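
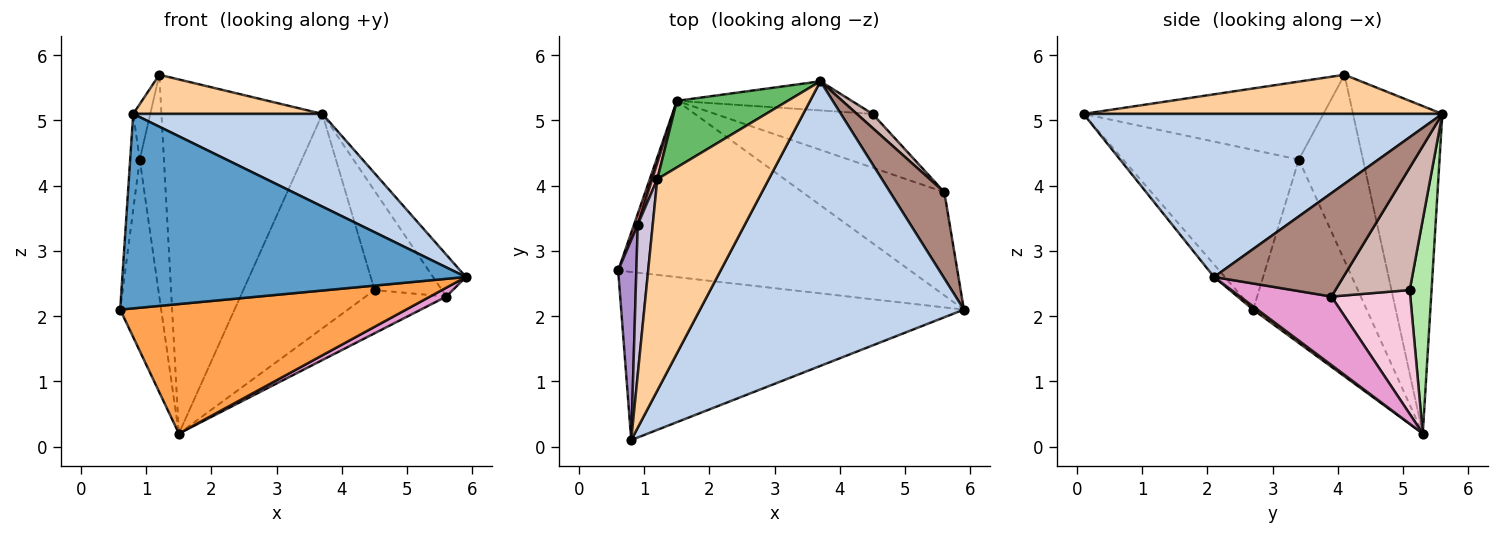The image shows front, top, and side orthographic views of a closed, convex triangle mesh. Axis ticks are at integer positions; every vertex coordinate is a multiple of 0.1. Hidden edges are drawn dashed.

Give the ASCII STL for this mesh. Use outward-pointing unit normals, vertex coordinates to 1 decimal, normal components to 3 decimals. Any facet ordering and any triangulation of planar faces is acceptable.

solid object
 facet normal -0.024 -0.756 -0.654
  outer loop
   vertex 0.8 0.1 5.1
   vertex 0.6 2.7 2.1
   vertex 5.9 2.1 2.6
  endloop
 endfacet
 facet normal 0.507 -0.267 0.820
  outer loop
   vertex 0.8 0.1 5.1
   vertex 5.9 2.1 2.6
   vertex 3.7 5.6 5.1
  endloop
 endfacet
 facet normal 0.009 -0.592 -0.806
  outer loop
   vertex 1.5 5.3 0.2
   vertex 5.9 2.1 2.6
   vertex 0.6 2.7 2.1
  endloop
 endfacet
 facet normal 0.326 -0.172 0.929
  outer loop
   vertex 1.2 4.1 5.7
   vertex 0.8 0.1 5.1
   vertex 3.7 5.6 5.1
  endloop
 endfacet
 facet normal -0.479 0.863 0.162
  outer loop
   vertex 1.2 4.1 5.7
   vertex 3.7 5.6 5.1
   vertex 1.5 5.3 0.2
  endloop
 endfacet
 facet normal 0.163 0.978 -0.133
  outer loop
   vertex 4.5 5.1 2.4
   vertex 1.5 5.3 0.2
   vertex 3.7 5.6 5.1
  endloop
 endfacet
 facet normal -0.940 0.340 0.019
  outer loop
   vertex 0.9 3.4 4.4
   vertex 1.5 5.3 0.2
   vertex 0.6 2.7 2.1
  endloop
 endfacet
 facet normal -0.935 0.353 0.026
  outer loop
   vertex 0.9 3.4 4.4
   vertex 1.2 4.1 5.7
   vertex 1.5 5.3 0.2
  endloop
 endfacet
 facet normal -0.992 0.054 0.113
  outer loop
   vertex 0.9 3.4 4.4
   vertex 0.6 2.7 2.1
   vertex 0.8 0.1 5.1
  endloop
 endfacet
 facet normal -0.980 0.070 0.189
  outer loop
   vertex 0.9 3.4 4.4
   vertex 0.8 0.1 5.1
   vertex 1.2 4.1 5.7
  endloop
 endfacet
 facet normal 0.864 0.220 0.453
  outer loop
   vertex 5.6 3.9 2.3
   vertex 3.7 5.6 5.1
   vertex 5.9 2.1 2.6
  endloop
 endfacet
 facet normal 0.738 0.668 0.095
  outer loop
   vertex 5.6 3.9 2.3
   vertex 4.5 5.1 2.4
   vertex 3.7 5.6 5.1
  endloop
 endfacet
 facet normal 0.433 -0.077 -0.898
  outer loop
   vertex 5.6 3.9 2.3
   vertex 5.9 2.1 2.6
   vertex 1.5 5.3 0.2
  endloop
 endfacet
 facet normal 0.523 0.534 -0.664
  outer loop
   vertex 5.6 3.9 2.3
   vertex 1.5 5.3 0.2
   vertex 4.5 5.1 2.4
  endloop
 endfacet
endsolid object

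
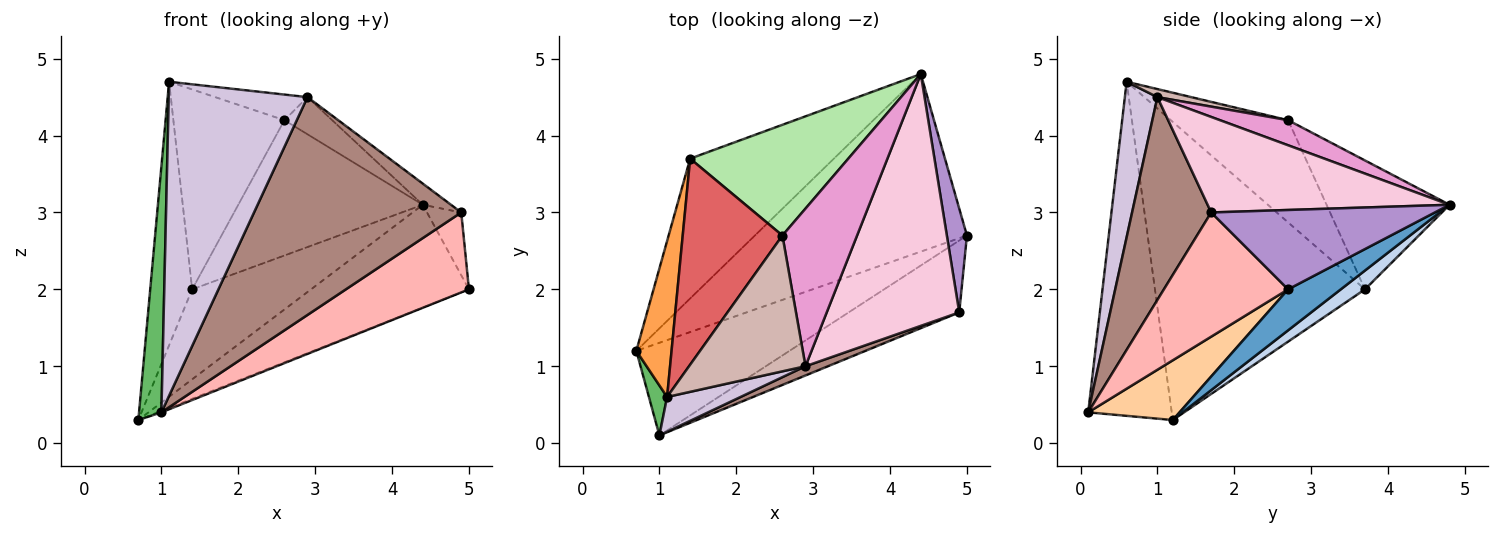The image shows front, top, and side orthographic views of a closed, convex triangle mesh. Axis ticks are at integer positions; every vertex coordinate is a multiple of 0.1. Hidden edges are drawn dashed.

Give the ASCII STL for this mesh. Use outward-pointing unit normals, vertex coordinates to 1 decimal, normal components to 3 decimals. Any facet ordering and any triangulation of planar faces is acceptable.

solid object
 facet normal 0.165 0.494 -0.854
  outer loop
   vertex 4.4 4.8 3.1
   vertex 5.0 2.7 2.0
   vertex 0.7 1.2 0.3
  endloop
 endfacet
 facet normal 0.109 0.538 -0.836
  outer loop
   vertex 1.4 3.7 2.0
   vertex 4.4 4.8 3.1
   vertex 0.7 1.2 0.3
  endloop
 endfacet
 facet normal -0.974 0.195 0.115
  outer loop
   vertex 1.4 3.7 2.0
   vertex 0.7 1.2 0.3
   vertex 1.1 0.6 4.7
  endloop
 endfacet
 facet normal 0.363 0.014 -0.932
  outer loop
   vertex 1.0 0.1 0.4
   vertex 0.7 1.2 0.3
   vertex 5.0 2.7 2.0
  endloop
 endfacet
 facet normal -0.965 -0.258 0.052
  outer loop
   vertex 1.0 0.1 0.4
   vertex 1.1 0.6 4.7
   vertex 0.7 1.2 0.3
  endloop
 endfacet
 facet normal -0.459 0.688 0.563
  outer loop
   vertex 2.6 2.7 4.2
   vertex 4.4 4.8 3.1
   vertex 1.4 3.7 2.0
  endloop
 endfacet
 facet normal -0.593 0.561 0.578
  outer loop
   vertex 2.6 2.7 4.2
   vertex 1.4 3.7 2.0
   vertex 1.1 0.6 4.7
  endloop
 endfacet
 facet normal 0.600 -0.595 -0.535
  outer loop
   vertex 4.9 1.7 3.0
   vertex 1.0 0.1 0.4
   vertex 5.0 2.7 2.0
  endloop
 endfacet
 facet normal 0.959 0.147 0.243
  outer loop
   vertex 4.9 1.7 3.0
   vertex 5.0 2.7 2.0
   vertex 4.4 4.8 3.1
  endloop
 endfacet
 facet normal 0.227 -0.968 0.107
  outer loop
   vertex 2.9 1.0 4.5
   vertex 1.1 0.6 4.7
   vertex 1.0 0.1 0.4
  endloop
 endfacet
 facet normal 0.356 -0.933 0.040
  outer loop
   vertex 2.9 1.0 4.5
   vertex 1.0 0.1 0.4
   vertex 4.9 1.7 3.0
  endloop
 endfacet
 facet normal 0.068 0.185 0.980
  outer loop
   vertex 2.9 1.0 4.5
   vertex 2.6 2.7 4.2
   vertex 1.1 0.6 4.7
  endloop
 endfacet
 facet normal 0.311 0.218 0.925
  outer loop
   vertex 2.9 1.0 4.5
   vertex 4.4 4.8 3.1
   vertex 2.6 2.7 4.2
  endloop
 endfacet
 facet normal 0.583 0.068 0.809
  outer loop
   vertex 2.9 1.0 4.5
   vertex 4.9 1.7 3.0
   vertex 4.4 4.8 3.1
  endloop
 endfacet
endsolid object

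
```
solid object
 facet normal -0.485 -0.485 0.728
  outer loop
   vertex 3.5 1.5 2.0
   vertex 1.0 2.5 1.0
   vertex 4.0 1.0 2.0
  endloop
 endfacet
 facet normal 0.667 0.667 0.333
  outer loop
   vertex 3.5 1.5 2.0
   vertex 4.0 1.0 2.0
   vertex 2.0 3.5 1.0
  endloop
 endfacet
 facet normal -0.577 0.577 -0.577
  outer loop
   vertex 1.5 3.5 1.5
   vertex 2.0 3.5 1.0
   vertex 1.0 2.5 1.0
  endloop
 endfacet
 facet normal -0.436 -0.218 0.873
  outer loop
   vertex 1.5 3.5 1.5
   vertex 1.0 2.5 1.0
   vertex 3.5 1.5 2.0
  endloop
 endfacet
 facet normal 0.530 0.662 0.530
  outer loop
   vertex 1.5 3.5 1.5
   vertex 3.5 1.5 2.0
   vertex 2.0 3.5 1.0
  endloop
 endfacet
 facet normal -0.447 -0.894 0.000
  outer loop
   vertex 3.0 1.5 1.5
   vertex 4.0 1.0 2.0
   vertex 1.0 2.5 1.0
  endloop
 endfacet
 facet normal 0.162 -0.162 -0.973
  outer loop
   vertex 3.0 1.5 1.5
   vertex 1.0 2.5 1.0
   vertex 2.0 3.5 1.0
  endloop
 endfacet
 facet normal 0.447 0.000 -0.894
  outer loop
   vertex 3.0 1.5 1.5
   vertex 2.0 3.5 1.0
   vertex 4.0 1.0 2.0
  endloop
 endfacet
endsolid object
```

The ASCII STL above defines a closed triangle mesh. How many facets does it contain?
8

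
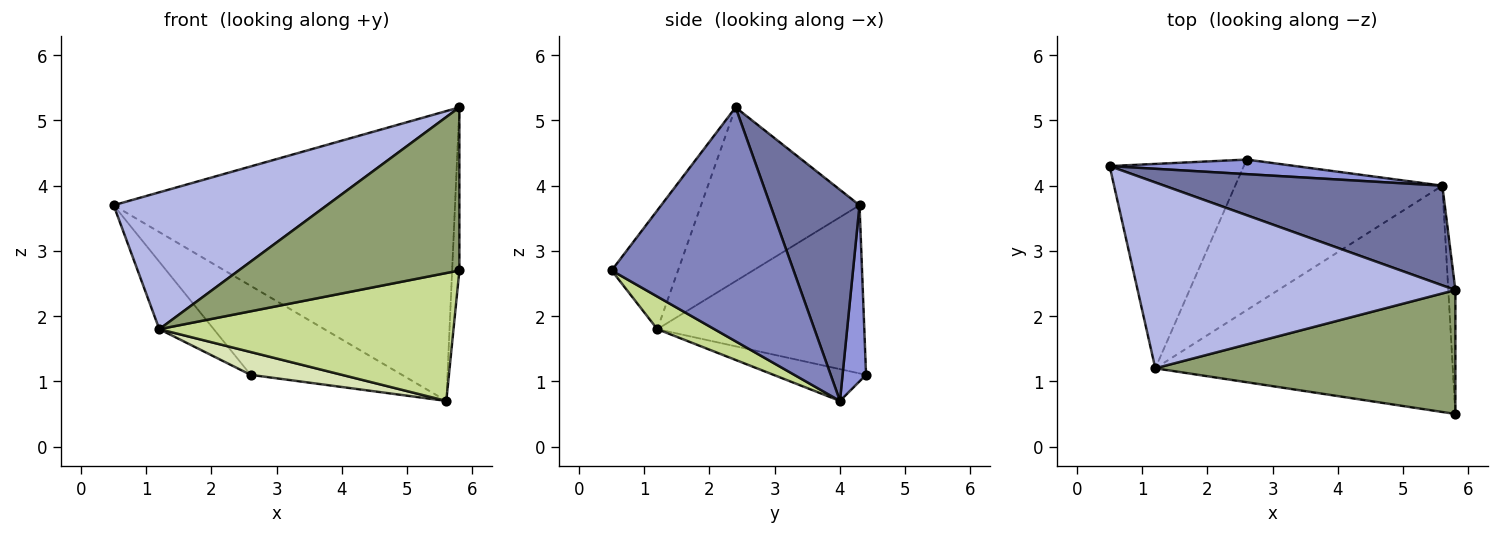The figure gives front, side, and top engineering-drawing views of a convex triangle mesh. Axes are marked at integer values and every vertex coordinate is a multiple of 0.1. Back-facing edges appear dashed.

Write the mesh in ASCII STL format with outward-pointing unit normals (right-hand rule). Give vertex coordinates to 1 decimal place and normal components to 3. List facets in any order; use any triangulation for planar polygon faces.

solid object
 facet normal 0.240 0.918 0.316
  outer loop
   vertex 5.6 4.0 0.7
   vertex 0.5 4.3 3.7
   vertex 5.8 2.4 5.2
  endloop
 endfacet
 facet normal 0.999 0.040 -0.030
  outer loop
   vertex 5.6 4.0 0.7
   vertex 5.8 2.4 5.2
   vertex 5.8 0.5 2.7
  endloop
 endfacet
 facet normal 0.151 0.975 0.160
  outer loop
   vertex 2.6 4.4 1.1
   vertex 0.5 4.3 3.7
   vertex 5.6 4.0 0.7
  endloop
 endfacet
 facet normal -0.403 -0.543 0.737
  outer loop
   vertex 1.2 1.2 1.8
   vertex 5.8 2.4 5.2
   vertex 0.5 4.3 3.7
  endloop
 endfacet
 facet normal -0.233 -0.774 0.588
  outer loop
   vertex 1.2 1.2 1.8
   vertex 5.8 0.5 2.7
   vertex 5.8 2.4 5.2
  endloop
 endfacet
 facet normal -0.766 0.201 -0.611
  outer loop
   vertex 1.2 1.2 1.8
   vertex 0.5 4.3 3.7
   vertex 2.6 4.4 1.1
  endloop
 endfacet
 facet normal 0.095 -0.490 -0.867
  outer loop
   vertex 1.2 1.2 1.8
   vertex 5.6 4.0 0.7
   vertex 5.8 0.5 2.7
  endloop
 endfacet
 facet normal -0.150 -0.148 -0.978
  outer loop
   vertex 1.2 1.2 1.8
   vertex 2.6 4.4 1.1
   vertex 5.6 4.0 0.7
  endloop
 endfacet
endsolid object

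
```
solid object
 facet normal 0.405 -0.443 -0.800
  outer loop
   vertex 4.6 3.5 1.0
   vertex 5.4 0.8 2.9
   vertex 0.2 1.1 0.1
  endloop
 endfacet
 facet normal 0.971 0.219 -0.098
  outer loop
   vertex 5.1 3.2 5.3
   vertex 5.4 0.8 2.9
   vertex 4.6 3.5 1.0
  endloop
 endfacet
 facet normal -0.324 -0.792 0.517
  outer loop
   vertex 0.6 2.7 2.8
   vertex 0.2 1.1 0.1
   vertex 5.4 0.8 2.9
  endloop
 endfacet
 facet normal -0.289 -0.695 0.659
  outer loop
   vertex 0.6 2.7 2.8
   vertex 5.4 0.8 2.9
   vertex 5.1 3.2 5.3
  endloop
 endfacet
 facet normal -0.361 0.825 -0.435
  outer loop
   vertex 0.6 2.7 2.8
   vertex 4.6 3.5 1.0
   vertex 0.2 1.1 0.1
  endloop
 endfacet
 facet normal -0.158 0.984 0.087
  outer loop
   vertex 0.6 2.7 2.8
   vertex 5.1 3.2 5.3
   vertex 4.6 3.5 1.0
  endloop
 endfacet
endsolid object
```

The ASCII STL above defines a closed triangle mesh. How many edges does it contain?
9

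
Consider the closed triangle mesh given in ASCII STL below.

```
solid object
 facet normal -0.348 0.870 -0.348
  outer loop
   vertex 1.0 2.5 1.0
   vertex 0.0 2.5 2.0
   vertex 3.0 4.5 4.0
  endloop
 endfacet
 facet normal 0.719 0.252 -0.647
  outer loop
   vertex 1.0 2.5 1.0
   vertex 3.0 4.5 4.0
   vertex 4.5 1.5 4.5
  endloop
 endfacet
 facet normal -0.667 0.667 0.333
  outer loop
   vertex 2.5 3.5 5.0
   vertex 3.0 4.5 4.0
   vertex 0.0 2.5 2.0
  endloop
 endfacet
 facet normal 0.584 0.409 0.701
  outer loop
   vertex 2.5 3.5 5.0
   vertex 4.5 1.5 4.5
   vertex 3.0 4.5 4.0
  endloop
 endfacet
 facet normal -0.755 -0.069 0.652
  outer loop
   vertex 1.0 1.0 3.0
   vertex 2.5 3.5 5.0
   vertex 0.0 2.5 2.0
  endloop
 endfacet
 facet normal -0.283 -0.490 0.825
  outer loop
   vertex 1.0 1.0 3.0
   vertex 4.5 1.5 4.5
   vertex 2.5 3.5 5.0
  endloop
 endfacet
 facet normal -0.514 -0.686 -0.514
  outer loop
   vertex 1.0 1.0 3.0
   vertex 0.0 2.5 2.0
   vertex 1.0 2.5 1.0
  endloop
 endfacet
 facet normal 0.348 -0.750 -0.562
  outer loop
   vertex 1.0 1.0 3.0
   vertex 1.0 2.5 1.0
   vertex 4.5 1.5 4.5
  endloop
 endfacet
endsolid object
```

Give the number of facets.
8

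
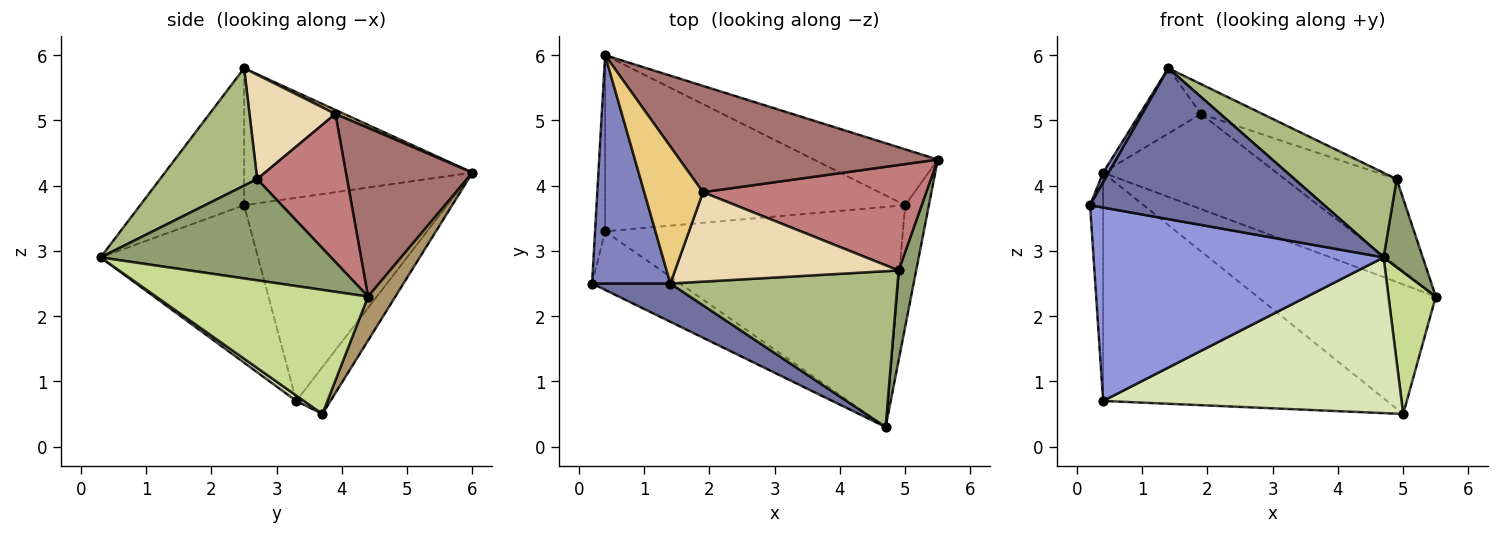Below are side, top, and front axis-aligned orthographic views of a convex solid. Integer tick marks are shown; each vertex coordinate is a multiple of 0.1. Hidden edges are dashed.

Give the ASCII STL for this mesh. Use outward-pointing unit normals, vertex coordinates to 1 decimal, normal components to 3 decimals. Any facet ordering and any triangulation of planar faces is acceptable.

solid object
 facet normal -0.395 -0.890 0.226
  outer loop
   vertex 1.4 2.5 5.8
   vertex 0.2 2.5 3.7
   vertex 4.7 0.3 2.9
  endloop
 endfacet
 facet normal -0.868 -0.021 0.496
  outer loop
   vertex 0.4 6.0 4.2
   vertex 0.2 2.5 3.7
   vertex 1.4 2.5 5.8
  endloop
 endfacet
 facet normal -0.461 -0.849 -0.257
  outer loop
   vertex 0.4 3.3 0.7
   vertex 4.7 0.3 2.9
   vertex 0.2 2.5 3.7
  endloop
 endfacet
 facet normal -0.997 0.064 -0.049
  outer loop
   vertex 0.4 3.3 0.7
   vertex 0.2 2.5 3.7
   vertex 0.4 6.0 4.2
  endloop
 endfacet
 facet normal 0.972 -0.165 0.168
  outer loop
   vertex 4.9 2.7 4.1
   vertex 4.7 0.3 2.9
   vertex 5.5 4.4 2.3
  endloop
 endfacet
 facet normal 0.413 -0.435 0.800
  outer loop
   vertex 4.9 2.7 4.1
   vertex 1.4 2.5 5.8
   vertex 4.7 0.3 2.9
  endloop
 endfacet
 facet normal 0.959 -0.214 -0.183
  outer loop
   vertex 5.0 3.7 0.5
   vertex 5.5 4.4 2.3
   vertex 4.7 0.3 2.9
  endloop
 endfacet
 facet normal 0.015 -0.577 -0.816
  outer loop
   vertex 5.0 3.7 0.5
   vertex 4.7 0.3 2.9
   vertex 0.4 3.3 0.7
  endloop
 endfacet
 facet normal 0.139 0.909 -0.392
  outer loop
   vertex 5.0 3.7 0.5
   vertex 0.4 6.0 4.2
   vertex 5.5 4.4 2.3
  endloop
 endfacet
 facet normal -0.095 0.788 -0.608
  outer loop
   vertex 5.0 3.7 0.5
   vertex 0.4 3.3 0.7
   vertex 0.4 6.0 4.2
  endloop
 endfacet
 facet normal 0.060 0.429 0.901
  outer loop
   vertex 1.9 3.9 5.1
   vertex 0.4 6.0 4.2
   vertex 1.4 2.5 5.8
  endloop
 endfacet
 facet normal 0.405 0.289 0.867
  outer loop
   vertex 1.9 3.9 5.1
   vertex 1.4 2.5 5.8
   vertex 4.9 2.7 4.1
  endloop
 endfacet
 facet normal 0.438 0.600 0.670
  outer loop
   vertex 1.9 3.9 5.1
   vertex 5.5 4.4 2.3
   vertex 0.4 6.0 4.2
  endloop
 endfacet
 facet normal 0.456 0.566 0.687
  outer loop
   vertex 1.9 3.9 5.1
   vertex 4.9 2.7 4.1
   vertex 5.5 4.4 2.3
  endloop
 endfacet
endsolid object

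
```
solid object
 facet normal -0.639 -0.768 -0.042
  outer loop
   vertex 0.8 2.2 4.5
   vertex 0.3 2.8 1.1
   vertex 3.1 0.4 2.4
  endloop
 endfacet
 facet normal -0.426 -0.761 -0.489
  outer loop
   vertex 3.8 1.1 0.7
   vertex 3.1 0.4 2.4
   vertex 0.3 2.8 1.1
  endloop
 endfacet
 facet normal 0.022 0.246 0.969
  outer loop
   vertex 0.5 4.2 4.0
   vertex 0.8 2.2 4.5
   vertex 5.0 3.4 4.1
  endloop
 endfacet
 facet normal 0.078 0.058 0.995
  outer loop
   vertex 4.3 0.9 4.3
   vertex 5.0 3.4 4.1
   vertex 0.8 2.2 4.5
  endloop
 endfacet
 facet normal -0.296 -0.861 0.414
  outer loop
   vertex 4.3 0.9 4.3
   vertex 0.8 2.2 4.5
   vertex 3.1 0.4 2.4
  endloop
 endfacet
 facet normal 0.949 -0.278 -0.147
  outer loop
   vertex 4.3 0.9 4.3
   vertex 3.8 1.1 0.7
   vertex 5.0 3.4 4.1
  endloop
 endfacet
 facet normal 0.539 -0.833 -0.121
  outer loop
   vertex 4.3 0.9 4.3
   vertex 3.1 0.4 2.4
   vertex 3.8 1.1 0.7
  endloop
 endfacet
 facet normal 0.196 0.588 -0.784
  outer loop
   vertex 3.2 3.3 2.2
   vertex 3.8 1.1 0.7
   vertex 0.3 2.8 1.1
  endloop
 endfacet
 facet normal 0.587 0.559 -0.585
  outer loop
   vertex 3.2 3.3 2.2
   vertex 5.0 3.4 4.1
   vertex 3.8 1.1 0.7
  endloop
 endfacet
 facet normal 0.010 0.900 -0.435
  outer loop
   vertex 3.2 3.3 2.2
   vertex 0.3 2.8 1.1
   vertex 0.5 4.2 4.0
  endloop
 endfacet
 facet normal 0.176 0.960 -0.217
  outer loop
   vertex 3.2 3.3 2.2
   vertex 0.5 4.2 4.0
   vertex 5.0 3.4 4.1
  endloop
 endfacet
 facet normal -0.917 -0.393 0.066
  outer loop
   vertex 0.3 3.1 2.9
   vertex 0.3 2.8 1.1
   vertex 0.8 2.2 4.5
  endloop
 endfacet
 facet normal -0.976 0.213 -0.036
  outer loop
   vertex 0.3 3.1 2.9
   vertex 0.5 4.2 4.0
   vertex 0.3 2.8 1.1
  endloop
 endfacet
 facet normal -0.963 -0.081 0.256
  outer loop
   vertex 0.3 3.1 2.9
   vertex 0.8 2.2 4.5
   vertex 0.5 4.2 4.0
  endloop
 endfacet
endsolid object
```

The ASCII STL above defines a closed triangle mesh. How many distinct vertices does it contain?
9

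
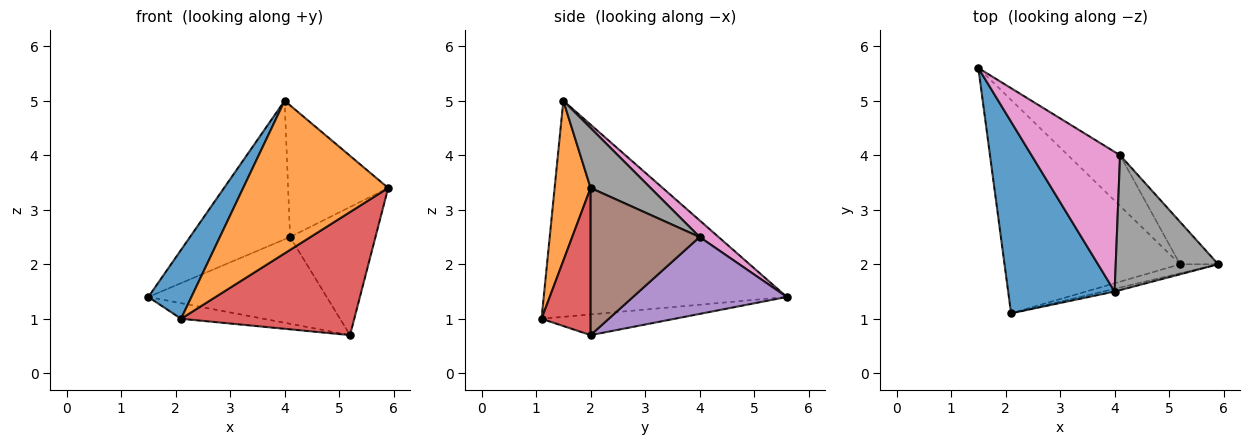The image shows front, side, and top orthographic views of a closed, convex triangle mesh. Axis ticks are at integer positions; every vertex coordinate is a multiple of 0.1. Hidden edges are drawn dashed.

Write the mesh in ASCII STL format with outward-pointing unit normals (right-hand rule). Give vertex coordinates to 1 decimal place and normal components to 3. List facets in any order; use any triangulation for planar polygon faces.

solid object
 facet normal -0.886 -0.157 0.437
  outer loop
   vertex 4.0 1.5 5.0
   vertex 1.5 5.6 1.4
   vertex 2.1 1.1 1.0
  endloop
 endfacet
 facet normal 0.241 -0.970 -0.017
  outer loop
   vertex 4.0 1.5 5.0
   vertex 2.1 1.1 1.0
   vertex 5.9 2.0 3.4
  endloop
 endfacet
 facet normal -0.117 0.072 -0.990
  outer loop
   vertex 5.2 2.0 0.7
   vertex 2.1 1.1 1.0
   vertex 1.5 5.6 1.4
  endloop
 endfacet
 facet normal 0.272 -0.960 -0.070
  outer loop
   vertex 5.2 2.0 0.7
   vertex 5.9 2.0 3.4
   vertex 2.1 1.1 1.0
  endloop
 endfacet
 facet normal 0.597 0.693 -0.404
  outer loop
   vertex 4.1 4.0 2.5
   vertex 5.2 2.0 0.7
   vertex 1.5 5.6 1.4
  endloop
 endfacet
 facet normal 0.771 0.604 -0.200
  outer loop
   vertex 4.1 4.0 2.5
   vertex 5.9 2.0 3.4
   vertex 5.2 2.0 0.7
  endloop
 endfacet
 facet normal 0.132 0.698 0.704
  outer loop
   vertex 4.1 4.0 2.5
   vertex 1.5 5.6 1.4
   vertex 4.0 1.5 5.0
  endloop
 endfacet
 facet normal 0.386 0.644 0.660
  outer loop
   vertex 4.1 4.0 2.5
   vertex 4.0 1.5 5.0
   vertex 5.9 2.0 3.4
  endloop
 endfacet
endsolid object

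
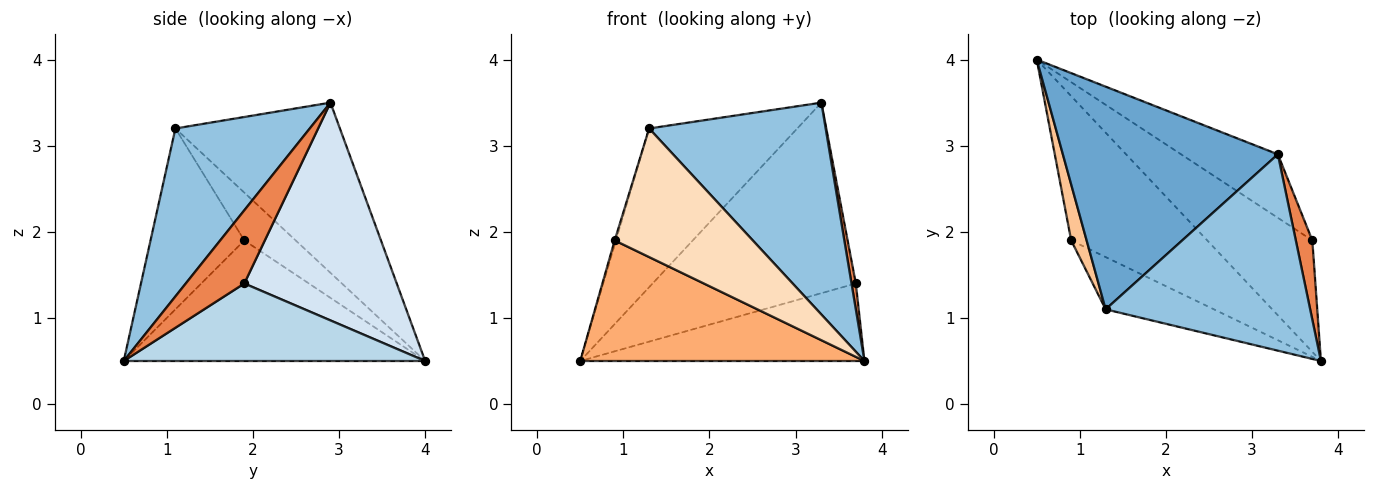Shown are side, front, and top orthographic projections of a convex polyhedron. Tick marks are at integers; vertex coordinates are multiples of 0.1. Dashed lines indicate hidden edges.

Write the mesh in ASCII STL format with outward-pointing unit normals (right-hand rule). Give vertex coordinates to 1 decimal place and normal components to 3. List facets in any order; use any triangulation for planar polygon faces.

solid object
 facet normal -0.542 0.488 0.684
  outer loop
   vertex 1.3 1.1 3.2
   vertex 3.3 2.9 3.5
   vertex 0.5 4.0 0.5
  endloop
 endfacet
 facet normal 0.487 -0.640 0.594
  outer loop
   vertex 1.3 1.1 3.2
   vertex 3.8 0.5 0.5
   vertex 3.3 2.9 3.5
  endloop
 endfacet
 facet normal 0.518 0.488 -0.702
  outer loop
   vertex 3.7 1.9 1.4
   vertex 3.8 0.5 0.5
   vertex 0.5 4.0 0.5
  endloop
 endfacet
 facet normal 0.580 0.773 -0.258
  outer loop
   vertex 3.7 1.9 1.4
   vertex 0.5 4.0 0.5
   vertex 3.3 2.9 3.5
  endloop
 endfacet
 facet normal 0.973 -0.072 0.219
  outer loop
   vertex 3.7 1.9 1.4
   vertex 3.3 2.9 3.5
   vertex 3.8 0.5 0.5
  endloop
 endfacet
 facet normal -0.562 -0.530 -0.635
  outer loop
   vertex 0.9 1.9 1.9
   vertex 0.5 4.0 0.5
   vertex 3.8 0.5 0.5
  endloop
 endfacet
 facet normal -0.951 0.024 0.307
  outer loop
   vertex 0.9 1.9 1.9
   vertex 1.3 1.1 3.2
   vertex 0.5 4.0 0.5
  endloop
 endfacet
 facet normal -0.532 -0.784 -0.319
  outer loop
   vertex 0.9 1.9 1.9
   vertex 3.8 0.5 0.5
   vertex 1.3 1.1 3.2
  endloop
 endfacet
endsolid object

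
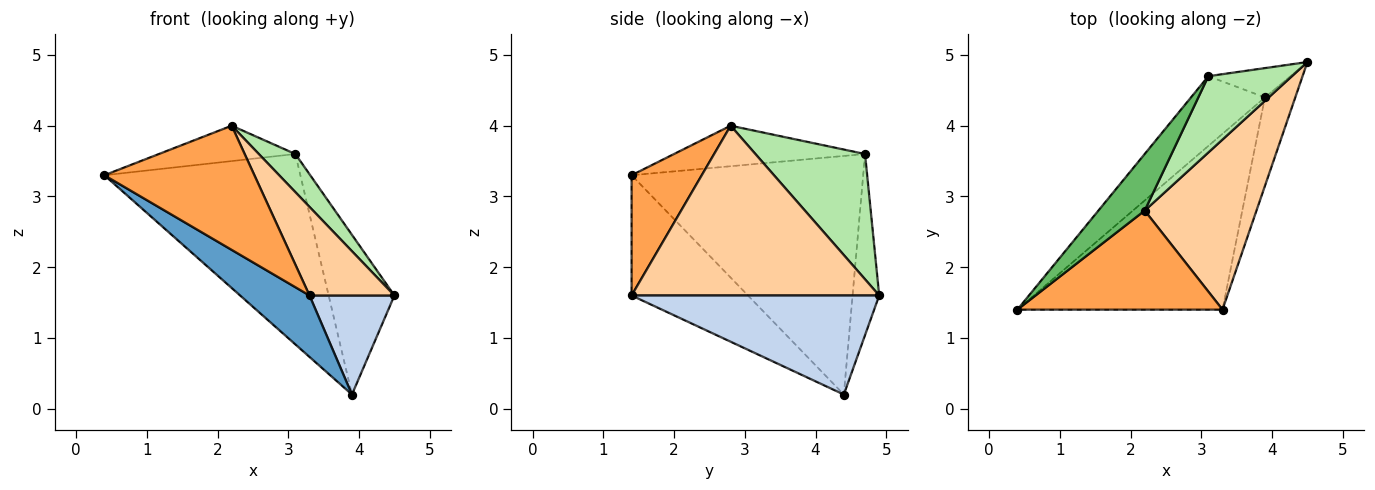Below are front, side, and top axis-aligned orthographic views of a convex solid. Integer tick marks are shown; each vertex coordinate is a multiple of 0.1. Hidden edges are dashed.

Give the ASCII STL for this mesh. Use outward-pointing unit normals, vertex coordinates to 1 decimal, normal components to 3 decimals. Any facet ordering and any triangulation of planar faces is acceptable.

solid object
 facet normal -0.484 -0.289 -0.826
  outer loop
   vertex 3.9 4.4 0.2
   vertex 3.3 1.4 1.6
   vertex 0.4 1.4 3.3
  endloop
 endfacet
 facet normal 0.909 -0.312 -0.278
  outer loop
   vertex 3.9 4.4 0.2
   vertex 4.5 4.9 1.6
   vertex 3.3 1.4 1.6
  endloop
 endfacet
 facet normal 0.343 -0.734 0.586
  outer loop
   vertex 2.2 2.8 4.0
   vertex 0.4 1.4 3.3
   vertex 3.3 1.4 1.6
  endloop
 endfacet
 facet normal 0.803 -0.275 0.529
  outer loop
   vertex 2.2 2.8 4.0
   vertex 3.3 1.4 1.6
   vertex 4.5 4.9 1.6
  endloop
 endfacet
 facet normal -0.596 0.426 0.681
  outer loop
   vertex 3.1 4.7 3.6
   vertex 0.4 1.4 3.3
   vertex 2.2 2.8 4.0
  endloop
 endfacet
 facet normal 0.802 -0.267 0.535
  outer loop
   vertex 3.1 4.7 3.6
   vertex 2.2 2.8 4.0
   vertex 4.5 4.9 1.6
  endloop
 endfacet
 facet normal -0.743 0.629 -0.230
  outer loop
   vertex 3.1 4.7 3.6
   vertex 3.9 4.4 0.2
   vertex 0.4 1.4 3.3
  endloop
 endfacet
 facet normal -0.370 0.914 -0.168
  outer loop
   vertex 3.1 4.7 3.6
   vertex 4.5 4.9 1.6
   vertex 3.9 4.4 0.2
  endloop
 endfacet
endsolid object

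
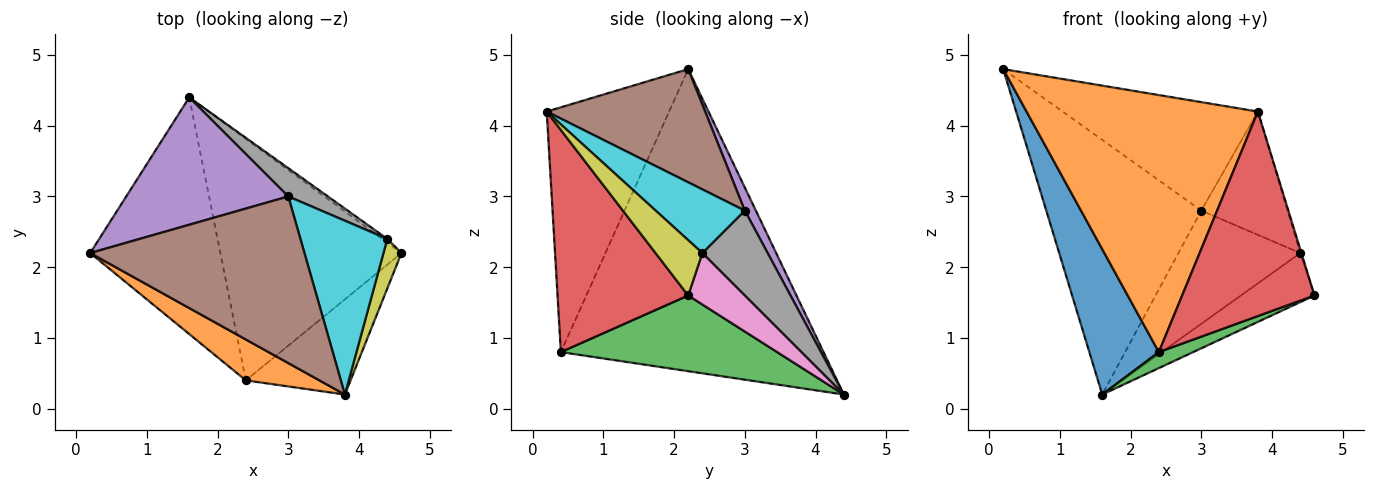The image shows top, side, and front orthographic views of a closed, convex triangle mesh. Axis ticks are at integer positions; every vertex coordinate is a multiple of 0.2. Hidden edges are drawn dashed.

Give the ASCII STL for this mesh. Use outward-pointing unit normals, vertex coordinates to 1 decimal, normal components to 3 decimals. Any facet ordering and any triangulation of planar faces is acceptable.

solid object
 facet normal -0.892 -0.236 -0.385
  outer loop
   vertex 2.4 0.4 0.8
   vertex 0.2 2.2 4.8
   vertex 1.6 4.4 0.2
  endloop
 endfacet
 facet normal -0.463 -0.875 0.139
  outer loop
   vertex 2.4 0.4 0.8
   vertex 3.8 0.2 4.2
   vertex 0.2 2.2 4.8
  endloop
 endfacet
 facet normal 0.385 -0.061 -0.921
  outer loop
   vertex 2.4 0.4 0.8
   vertex 1.6 4.4 0.2
   vertex 4.6 2.2 1.6
  endloop
 endfacet
 facet normal 0.667 -0.675 -0.314
  outer loop
   vertex 2.4 0.4 0.8
   vertex 4.6 2.2 1.6
   vertex 3.8 0.2 4.2
  endloop
 endfacet
 facet normal 0.064 0.893 0.446
  outer loop
   vertex 3.0 3.0 2.8
   vertex 1.6 4.4 0.2
   vertex 0.2 2.2 4.8
  endloop
 endfacet
 facet normal 0.405 0.499 0.766
  outer loop
   vertex 3.0 3.0 2.8
   vertex 0.2 2.2 4.8
   vertex 3.8 0.2 4.2
  endloop
 endfacet
 facet normal 0.609 0.791 -0.061
  outer loop
   vertex 4.4 2.4 2.2
   vertex 4.6 2.2 1.6
   vertex 1.6 4.4 0.2
  endloop
 endfacet
 facet normal 0.461 0.861 0.215
  outer loop
   vertex 4.4 2.4 2.2
   vertex 1.6 4.4 0.2
   vertex 3.0 3.0 2.8
  endloop
 endfacet
 facet normal 0.951 0.022 0.310
  outer loop
   vertex 4.4 2.4 2.2
   vertex 3.8 0.2 4.2
   vertex 4.6 2.2 1.6
  endloop
 endfacet
 facet normal 0.513 0.497 0.700
  outer loop
   vertex 4.4 2.4 2.2
   vertex 3.0 3.0 2.8
   vertex 3.8 0.2 4.2
  endloop
 endfacet
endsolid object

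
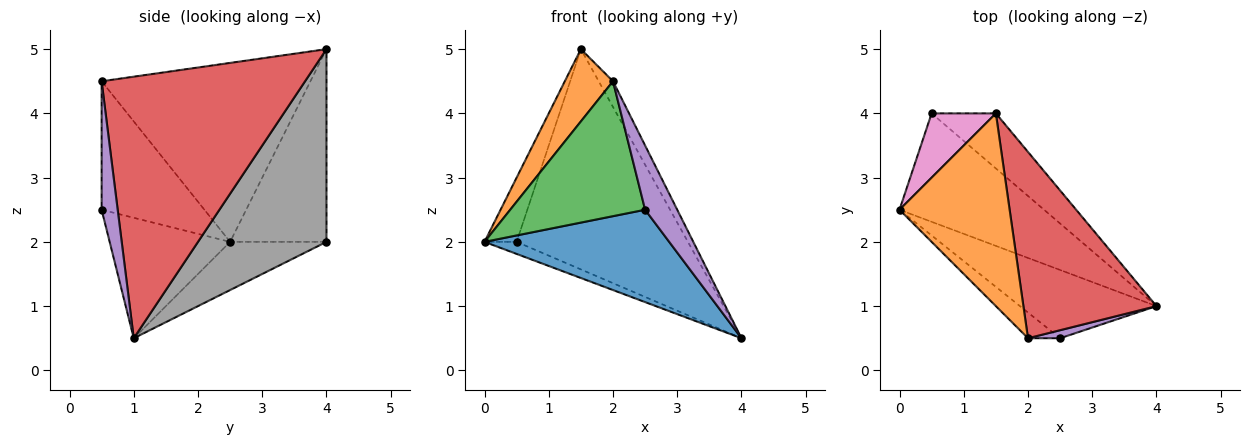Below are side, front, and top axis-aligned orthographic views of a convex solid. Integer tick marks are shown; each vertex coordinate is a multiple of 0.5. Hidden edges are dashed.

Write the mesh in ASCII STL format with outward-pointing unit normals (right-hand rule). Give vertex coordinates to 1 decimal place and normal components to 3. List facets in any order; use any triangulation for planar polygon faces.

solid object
 facet normal -0.464 -0.712 -0.526
  outer loop
   vertex 2.5 0.5 2.5
   vertex 0.0 2.5 2.0
   vertex 4.0 1.0 0.5
  endloop
 endfacet
 facet normal -0.836 -0.193 0.514
  outer loop
   vertex 2.0 0.5 4.5
   vertex 1.5 4.0 5.0
   vertex 0.0 2.5 2.0
  endloop
 endfacet
 facet normal -0.599 -0.786 -0.150
  outer loop
   vertex 2.0 0.5 4.5
   vertex 0.0 2.5 2.0
   vertex 2.5 0.5 2.5
  endloop
 endfacet
 facet normal 0.890 0.062 0.453
  outer loop
   vertex 2.0 0.5 4.5
   vertex 4.0 1.0 0.5
   vertex 1.5 4.0 5.0
  endloop
 endfacet
 facet normal 0.444 -0.889 0.111
  outer loop
   vertex 2.0 0.5 4.5
   vertex 2.5 0.5 2.5
   vertex 4.0 1.0 0.5
  endloop
 endfacet
 facet normal -0.314 0.105 -0.943
  outer loop
   vertex 0.5 4.0 2.0
   vertex 4.0 1.0 0.5
   vertex 0.0 2.5 2.0
  endloop
 endfacet
 facet normal -0.905 0.302 0.302
  outer loop
   vertex 0.5 4.0 2.0
   vertex 0.0 2.5 2.0
   vertex 1.5 4.0 5.0
  endloop
 endfacet
 facet normal 0.588 0.784 -0.196
  outer loop
   vertex 0.5 4.0 2.0
   vertex 1.5 4.0 5.0
   vertex 4.0 1.0 0.5
  endloop
 endfacet
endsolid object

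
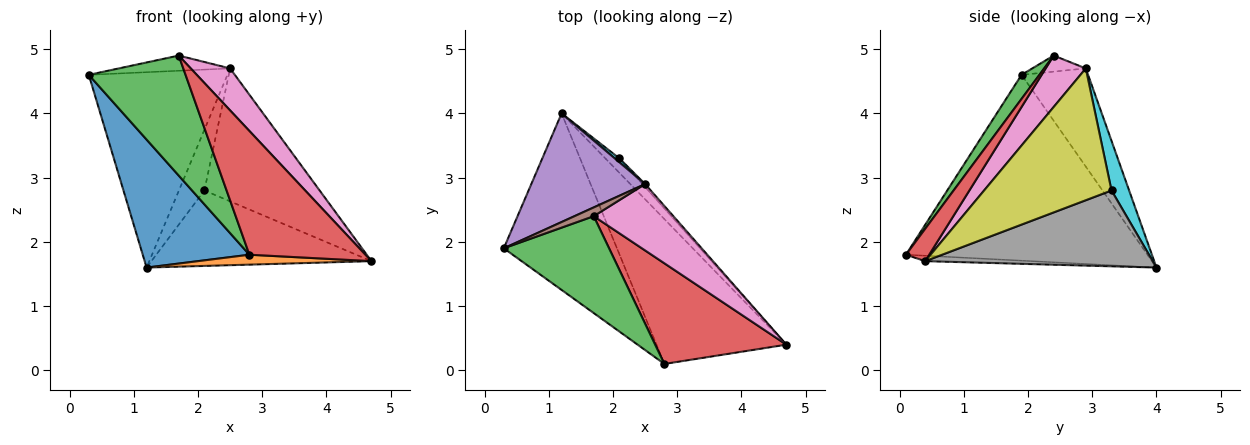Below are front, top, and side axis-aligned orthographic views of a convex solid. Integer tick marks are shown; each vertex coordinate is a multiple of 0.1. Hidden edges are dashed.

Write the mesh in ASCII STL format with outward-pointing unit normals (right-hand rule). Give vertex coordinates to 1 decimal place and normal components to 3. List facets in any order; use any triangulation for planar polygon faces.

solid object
 facet normal -0.799 -0.353 -0.487
  outer loop
   vertex 2.8 0.1 1.8
   vertex 0.3 1.9 4.6
   vertex 1.2 4.0 1.6
  endloop
 endfacet
 facet normal -0.042 -0.068 -0.997
  outer loop
   vertex 2.8 0.1 1.8
   vertex 1.2 4.0 1.6
   vertex 4.7 0.4 1.7
  endloop
 endfacet
 facet normal 0.142 -0.770 0.622
  outer loop
   vertex 2.8 0.1 1.8
   vertex 1.7 2.4 4.9
   vertex 0.3 1.9 4.6
  endloop
 endfacet
 facet normal 0.154 -0.767 0.623
  outer loop
   vertex 2.8 0.1 1.8
   vertex 4.7 0.4 1.7
   vertex 1.7 2.4 4.9
  endloop
 endfacet
 facet normal -0.387 0.806 0.448
  outer loop
   vertex 2.5 2.9 4.7
   vertex 1.2 4.0 1.6
   vertex 0.3 1.9 4.6
  endloop
 endfacet
 facet normal -0.384 0.800 0.461
  outer loop
   vertex 2.5 2.9 4.7
   vertex 0.3 1.9 4.6
   vertex 1.7 2.4 4.9
  endloop
 endfacet
 facet normal 0.479 -0.469 0.742
  outer loop
   vertex 2.5 2.9 4.7
   vertex 1.7 2.4 4.9
   vertex 4.7 0.4 1.7
  endloop
 endfacet
 facet normal 0.713 0.689 -0.132
  outer loop
   vertex 2.1 3.3 2.8
   vertex 4.7 0.4 1.7
   vertex 1.2 4.0 1.6
  endloop
 endfacet
 facet normal 0.742 0.671 -0.015
  outer loop
   vertex 2.1 3.3 2.8
   vertex 2.5 2.9 4.7
   vertex 4.7 0.4 1.7
  endloop
 endfacet
 facet normal 0.568 0.821 0.053
  outer loop
   vertex 2.1 3.3 2.8
   vertex 1.2 4.0 1.6
   vertex 2.5 2.9 4.7
  endloop
 endfacet
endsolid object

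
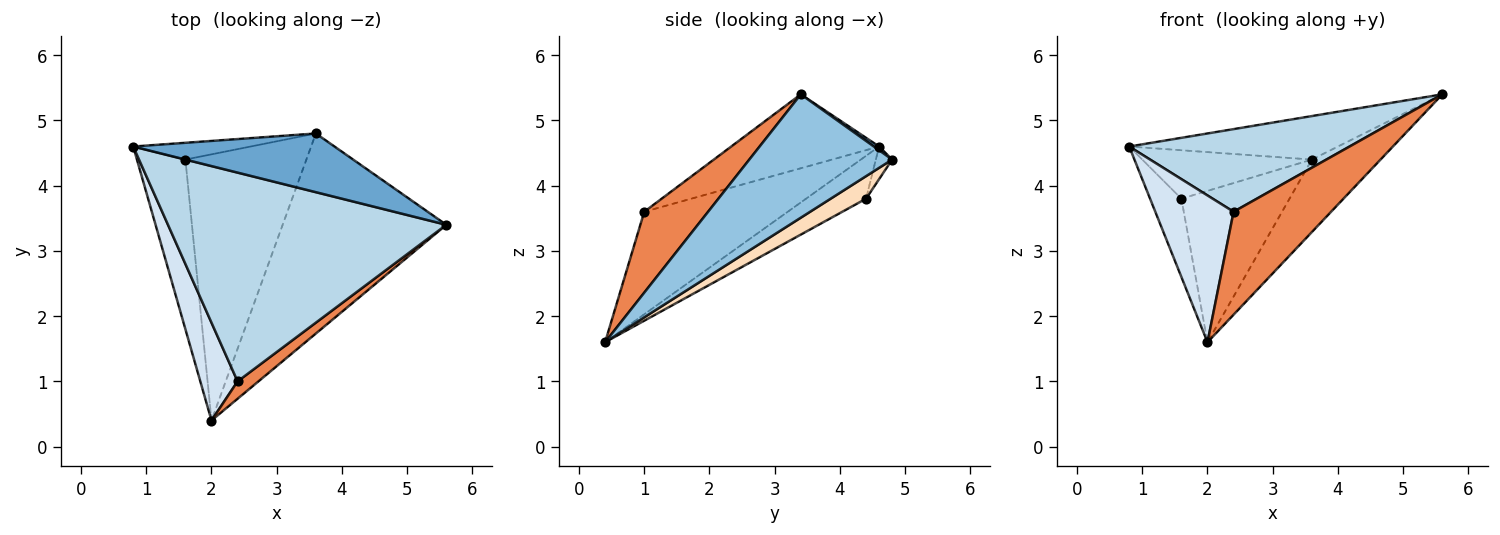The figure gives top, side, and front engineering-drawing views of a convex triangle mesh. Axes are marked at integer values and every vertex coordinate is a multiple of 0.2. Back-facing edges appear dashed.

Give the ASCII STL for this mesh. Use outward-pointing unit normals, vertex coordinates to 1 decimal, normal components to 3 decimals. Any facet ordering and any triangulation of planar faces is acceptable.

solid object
 facet normal 0.015 0.595 0.803
  outer loop
   vertex 3.6 4.8 4.4
   vertex 0.8 4.6 4.6
   vertex 5.6 3.4 5.4
  endloop
 endfacet
 facet normal 0.578 0.278 -0.767
  outer loop
   vertex 3.6 4.8 4.4
   vertex 5.6 3.4 5.4
   vertex 2.0 0.4 1.6
  endloop
 endfacet
 facet normal -0.240 -0.357 0.903
  outer loop
   vertex 2.4 1.0 3.6
   vertex 5.6 3.4 5.4
   vertex 0.8 4.6 4.6
  endloop
 endfacet
 facet normal -0.836 -0.456 0.304
  outer loop
   vertex 2.4 1.0 3.6
   vertex 0.8 4.6 4.6
   vertex 2.0 0.4 1.6
  endloop
 endfacet
 facet normal 0.542 -0.828 0.140
  outer loop
   vertex 2.4 1.0 3.6
   vertex 2.0 0.4 1.6
   vertex 5.6 3.4 5.4
  endloop
 endfacet
 facet normal -0.626 0.327 -0.708
  outer loop
   vertex 1.6 4.4 3.8
   vertex 2.0 0.4 1.6
   vertex 0.8 4.6 4.6
  endloop
 endfacet
 facet normal -0.090 0.941 -0.326
  outer loop
   vertex 1.6 4.4 3.8
   vertex 0.8 4.6 4.6
   vertex 3.6 4.8 4.4
  endloop
 endfacet
 facet normal 0.160 0.488 -0.858
  outer loop
   vertex 1.6 4.4 3.8
   vertex 3.6 4.8 4.4
   vertex 2.0 0.4 1.6
  endloop
 endfacet
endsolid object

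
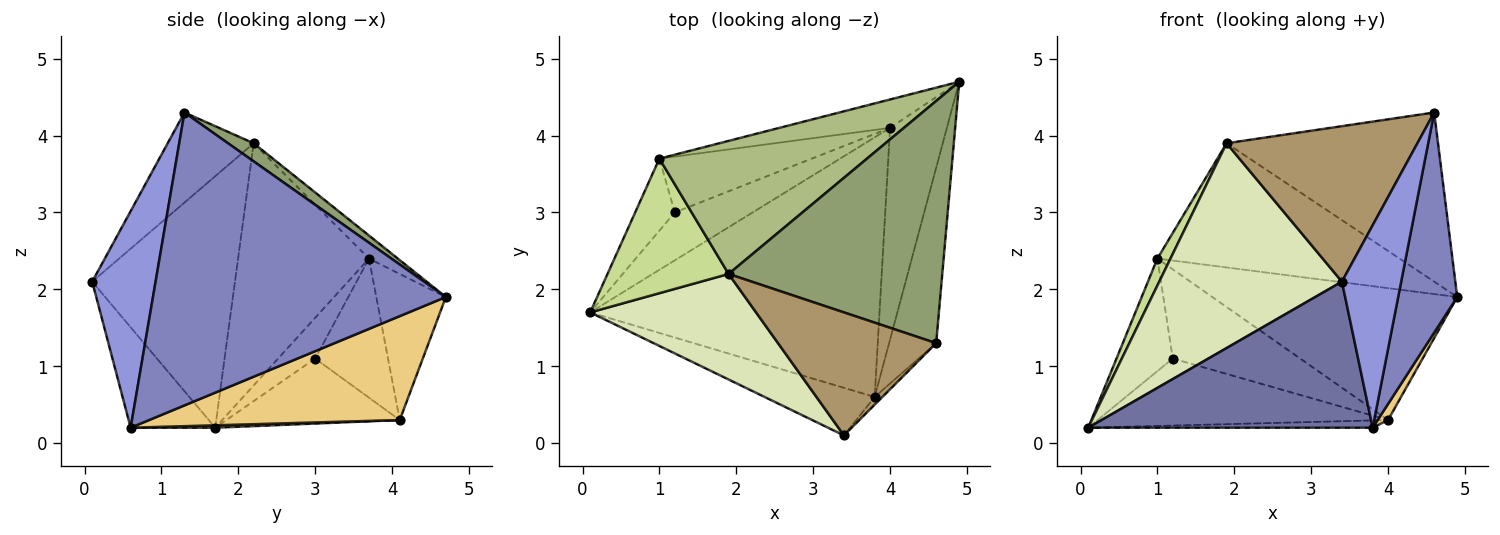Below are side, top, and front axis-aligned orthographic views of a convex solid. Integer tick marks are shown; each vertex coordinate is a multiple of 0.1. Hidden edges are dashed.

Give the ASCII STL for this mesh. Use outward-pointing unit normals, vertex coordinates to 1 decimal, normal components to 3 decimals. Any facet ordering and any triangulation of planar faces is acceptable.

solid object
 facet normal -0.272 -0.915 -0.298
  outer loop
   vertex 3.8 0.6 0.2
   vertex 3.4 0.1 2.1
   vertex 0.1 1.7 0.2
  endloop
 endfacet
 facet normal 0.968 -0.195 -0.156
  outer loop
   vertex 3.8 0.6 0.2
   vertex 4.9 4.7 1.9
   vertex 4.6 1.3 4.3
  endloop
 endfacet
 facet normal 0.730 -0.683 -0.026
  outer loop
   vertex 3.8 0.6 0.2
   vertex 4.6 1.3 4.3
   vertex 3.4 0.1 2.1
  endloop
 endfacet
 facet normal -0.485 0.737 -0.471
  outer loop
   vertex 1.2 3.0 1.1
   vertex 0.1 1.7 0.2
   vertex 1.0 3.7 2.4
  endloop
 endfacet
 facet normal 0.069 0.571 0.818
  outer loop
   vertex 1.9 2.2 3.9
   vertex 4.6 1.3 4.3
   vertex 4.9 4.7 1.9
  endloop
 endfacet
 facet normal -0.081 0.680 0.729
  outer loop
   vertex 1.9 2.2 3.9
   vertex 4.9 4.7 1.9
   vertex 1.0 3.7 2.4
  endloop
 endfacet
 facet normal -0.891 -0.089 0.445
  outer loop
   vertex 1.9 2.2 3.9
   vertex 1.0 3.7 2.4
   vertex 0.1 1.7 0.2
  endloop
 endfacet
 facet normal -0.571 -0.730 0.376
  outer loop
   vertex 1.9 2.2 3.9
   vertex 0.1 1.7 0.2
   vertex 3.4 0.1 2.1
  endloop
 endfacet
 facet normal -0.333 -0.739 0.585
  outer loop
   vertex 1.9 2.2 3.9
   vertex 3.4 0.1 2.1
   vertex 4.6 1.3 4.3
  endloop
 endfacet
 facet normal 0.008 0.028 -1.000
  outer loop
   vertex 4.0 4.1 0.3
   vertex 3.8 0.6 0.2
   vertex 0.1 1.7 0.2
  endloop
 endfacet
 facet normal 0.877 -0.036 -0.480
  outer loop
   vertex 4.0 4.1 0.3
   vertex 4.9 4.7 1.9
   vertex 3.8 0.6 0.2
  endloop
 endfacet
 facet normal -0.437 0.732 -0.523
  outer loop
   vertex 4.0 4.1 0.3
   vertex 0.1 1.7 0.2
   vertex 1.2 3.0 1.1
  endloop
 endfacet
 facet normal -0.268 0.942 -0.203
  outer loop
   vertex 4.0 4.1 0.3
   vertex 1.0 3.7 2.4
   vertex 4.9 4.7 1.9
  endloop
 endfacet
 facet normal -0.436 0.763 -0.478
  outer loop
   vertex 4.0 4.1 0.3
   vertex 1.2 3.0 1.1
   vertex 1.0 3.7 2.4
  endloop
 endfacet
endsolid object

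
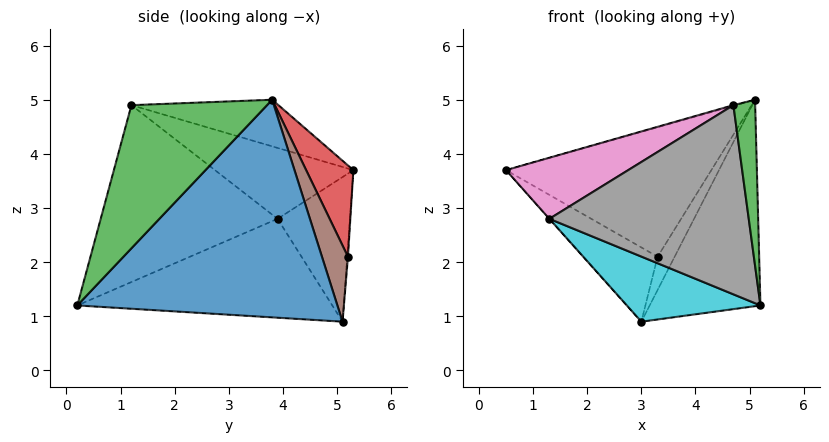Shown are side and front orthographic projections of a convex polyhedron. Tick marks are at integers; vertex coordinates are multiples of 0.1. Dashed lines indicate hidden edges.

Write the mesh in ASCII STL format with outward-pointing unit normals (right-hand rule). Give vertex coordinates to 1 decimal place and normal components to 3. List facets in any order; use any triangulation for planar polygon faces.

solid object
 facet normal 0.869 0.370 -0.328
  outer loop
   vertex 3.0 5.1 0.9
   vertex 5.1 3.8 5.0
   vertex 5.2 0.2 1.2
  endloop
 endfacet
 facet normal -0.271 0.005 0.963
  outer loop
   vertex 4.7 1.2 4.9
   vertex 5.1 3.8 5.0
   vertex 0.5 5.3 3.7
  endloop
 endfacet
 facet normal 0.972 -0.156 0.174
  outer loop
   vertex 4.7 1.2 4.9
   vertex 5.2 0.2 1.2
   vertex 5.1 3.8 5.0
  endloop
 endfacet
 facet normal 0.213 0.925 0.315
  outer loop
   vertex 3.3 5.2 2.1
   vertex 0.5 5.3 3.7
   vertex 5.1 3.8 5.0
  endloop
 endfacet
 facet normal -0.010 0.997 -0.080
  outer loop
   vertex 3.3 5.2 2.1
   vertex 3.0 5.1 0.9
   vertex 0.5 5.3 3.7
  endloop
 endfacet
 facet normal 0.811 0.531 -0.247
  outer loop
   vertex 3.3 5.2 2.1
   vertex 5.1 3.8 5.0
   vertex 3.0 5.1 0.9
  endloop
 endfacet
 facet normal -0.705 -0.622 0.341
  outer loop
   vertex 1.3 3.9 2.8
   vertex 4.7 1.2 4.9
   vertex 0.5 5.3 3.7
  endloop
 endfacet
 facet normal -0.659 -0.743 0.112
  outer loop
   vertex 1.3 3.9 2.8
   vertex 5.2 0.2 1.2
   vertex 4.7 1.2 4.9
  endloop
 endfacet
 facet normal -0.746 0.002 -0.666
  outer loop
   vertex 1.3 3.9 2.8
   vertex 0.5 5.3 3.7
   vertex 3.0 5.1 0.9
  endloop
 endfacet
 facet normal -0.600 -0.314 -0.736
  outer loop
   vertex 1.3 3.9 2.8
   vertex 3.0 5.1 0.9
   vertex 5.2 0.2 1.2
  endloop
 endfacet
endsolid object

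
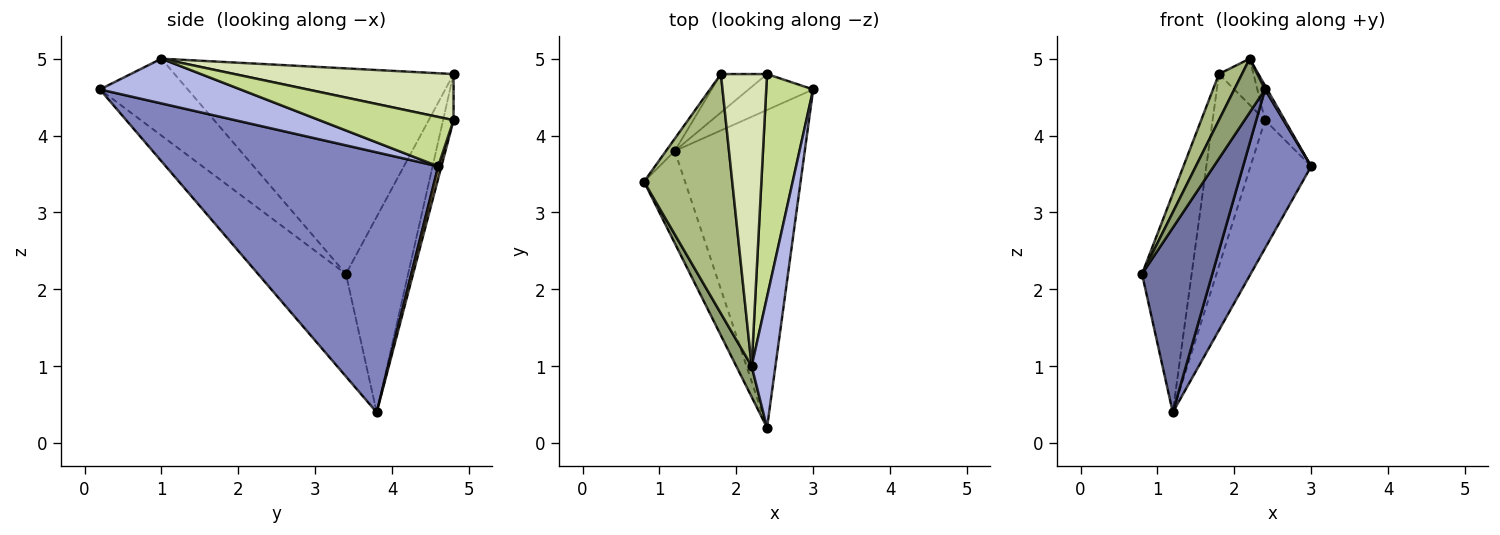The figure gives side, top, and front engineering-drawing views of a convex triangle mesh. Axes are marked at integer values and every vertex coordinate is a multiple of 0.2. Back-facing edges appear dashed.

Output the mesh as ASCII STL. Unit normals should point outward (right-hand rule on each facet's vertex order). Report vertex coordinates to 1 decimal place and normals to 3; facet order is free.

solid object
 facet normal -0.745 -0.596 -0.298
  outer loop
   vertex 1.2 3.8 0.4
   vertex 2.4 0.2 4.6
   vertex 0.8 3.4 2.2
  endloop
 endfacet
 facet normal 0.873 -0.218 -0.436
  outer loop
   vertex 1.2 3.8 0.4
   vertex 3.0 4.6 3.6
   vertex 2.4 0.2 4.6
  endloop
 endfacet
 facet normal -0.781 0.623 -0.035
  outer loop
   vertex 1.8 4.8 4.8
   vertex 1.2 3.8 0.4
   vertex 0.8 3.4 2.2
  endloop
 endfacet
 facet normal 0.883 -0.014 0.469
  outer loop
   vertex 2.2 1.0 5.0
   vertex 2.4 0.2 4.6
   vertex 3.0 4.6 3.6
  endloop
 endfacet
 facet normal -0.927 -0.325 0.185
  outer loop
   vertex 2.2 1.0 5.0
   vertex 0.8 3.4 2.2
   vertex 2.4 0.2 4.6
  endloop
 endfacet
 facet normal -0.916 -0.076 0.393
  outer loop
   vertex 2.2 1.0 5.0
   vertex 1.8 4.8 4.8
   vertex 0.8 3.4 2.2
  endloop
 endfacet
 facet normal 0.721 0.106 0.685
  outer loop
   vertex 2.4 4.8 4.2
   vertex 2.2 1.0 5.0
   vertex 3.0 4.6 3.6
  endloop
 endfacet
 facet normal 0.703 0.111 0.703
  outer loop
   vertex 2.4 4.8 4.2
   vertex 1.8 4.8 4.8
   vertex 2.2 1.0 5.0
  endloop
 endfacet
 facet normal 0.051 0.962 -0.269
  outer loop
   vertex 2.4 4.8 4.2
   vertex 3.0 4.6 3.6
   vertex 1.2 3.8 0.4
  endloop
 endfacet
 facet normal -0.192 0.962 -0.192
  outer loop
   vertex 2.4 4.8 4.2
   vertex 1.2 3.8 0.4
   vertex 1.8 4.8 4.8
  endloop
 endfacet
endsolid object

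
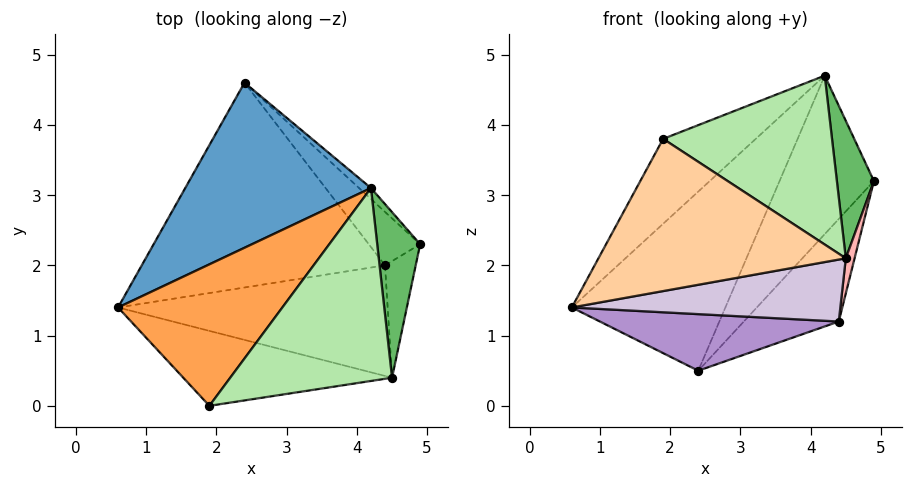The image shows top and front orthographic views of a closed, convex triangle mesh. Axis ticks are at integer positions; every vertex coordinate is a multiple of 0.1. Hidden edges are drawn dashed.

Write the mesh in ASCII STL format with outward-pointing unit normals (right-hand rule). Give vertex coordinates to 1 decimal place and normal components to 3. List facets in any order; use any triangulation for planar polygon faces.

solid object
 facet normal -0.696 0.528 0.487
  outer loop
   vertex 4.2 3.1 4.7
   vertex 2.4 4.6 0.5
   vertex 0.6 1.4 1.4
  endloop
 endfacet
 facet normal 0.704 0.708 -0.049
  outer loop
   vertex 4.2 3.1 4.7
   vertex 4.9 2.3 3.2
   vertex 2.4 4.6 0.5
  endloop
 endfacet
 facet normal -0.717 0.359 0.598
  outer loop
   vertex 1.9 0.0 3.8
   vertex 4.2 3.1 4.7
   vertex 0.6 1.4 1.4
  endloop
 endfacet
 facet normal -0.149 -0.887 -0.437
  outer loop
   vertex 4.5 0.4 2.1
   vertex 1.9 0.0 3.8
   vertex 0.6 1.4 1.4
  endloop
 endfacet
 facet normal 0.676 -0.470 0.567
  outer loop
   vertex 4.5 0.4 2.1
   vertex 4.9 2.3 3.2
   vertex 4.2 3.1 4.7
  endloop
 endfacet
 facet normal 0.510 -0.566 0.647
  outer loop
   vertex 4.5 0.4 2.1
   vertex 4.2 3.1 4.7
   vertex 1.9 0.0 3.8
  endloop
 endfacet
 facet normal 0.796 0.537 -0.280
  outer loop
   vertex 4.4 2.0 1.2
   vertex 2.4 4.6 0.5
   vertex 4.9 2.3 3.2
  endloop
 endfacet
 facet normal 0.970 -0.070 -0.232
  outer loop
   vertex 4.4 2.0 1.2
   vertex 4.9 2.3 3.2
   vertex 4.5 0.4 2.1
  endloop
 endfacet
 facet normal -0.009 -0.266 -0.964
  outer loop
   vertex 4.4 2.0 1.2
   vertex 0.6 1.4 1.4
   vertex 2.4 4.6 0.5
  endloop
 endfacet
 facet normal 0.031 -0.489 -0.872
  outer loop
   vertex 4.4 2.0 1.2
   vertex 4.5 0.4 2.1
   vertex 0.6 1.4 1.4
  endloop
 endfacet
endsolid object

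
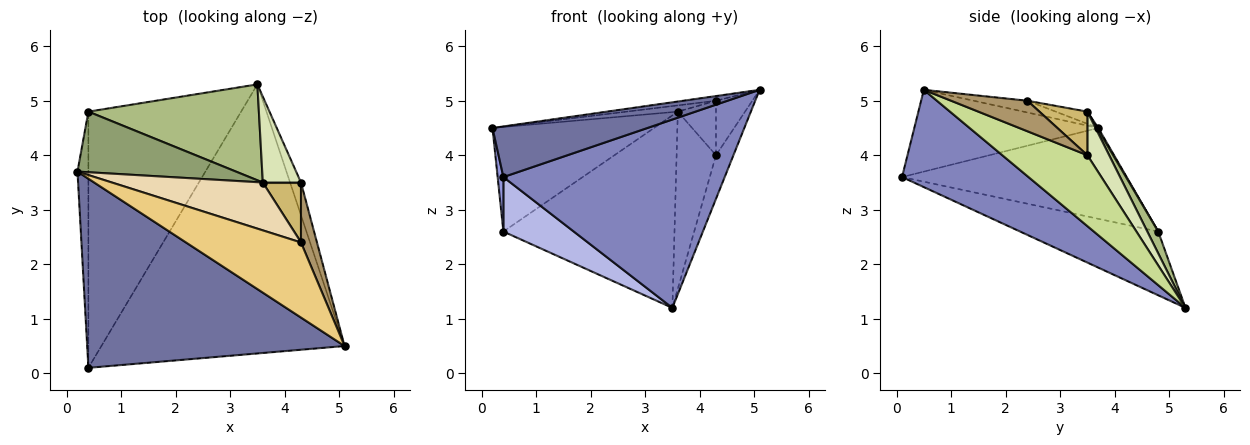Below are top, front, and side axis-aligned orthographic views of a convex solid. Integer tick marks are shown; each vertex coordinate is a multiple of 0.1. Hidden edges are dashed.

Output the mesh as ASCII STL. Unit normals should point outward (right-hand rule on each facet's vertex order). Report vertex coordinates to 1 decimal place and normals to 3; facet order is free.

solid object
 facet normal -0.293 -0.247 0.924
  outer loop
   vertex 0.4 0.1 3.6
   vertex 5.1 0.5 5.2
   vertex 0.2 3.7 4.5
  endloop
 endfacet
 facet normal 0.311 -0.545 -0.778
  outer loop
   vertex 0.4 0.1 3.6
   vertex 3.5 5.3 1.2
   vertex 5.1 0.5 5.2
  endloop
 endfacet
 facet normal -0.993 -0.025 -0.119
  outer loop
   vertex 0.4 4.8 2.6
   vertex 0.4 0.1 3.6
   vertex 0.2 3.7 4.5
  endloop
 endfacet
 facet normal -0.378 -0.193 -0.906
  outer loop
   vertex 0.4 4.8 2.6
   vertex 3.5 5.3 1.2
   vertex 0.4 0.1 3.6
  endloop
 endfacet
 facet normal 0.007 0.865 0.502
  outer loop
   vertex 3.6 3.5 4.8
   vertex 0.4 4.8 2.6
   vertex 0.2 3.7 4.5
  endloop
 endfacet
 facet normal 0.057 0.894 0.445
  outer loop
   vertex 3.6 3.5 4.8
   vertex 3.5 5.3 1.2
   vertex 0.4 4.8 2.6
  endloop
 endfacet
 facet normal 0.969 0.199 -0.149
  outer loop
   vertex 4.3 3.5 4.0
   vertex 5.1 0.5 5.2
   vertex 3.5 5.3 1.2
  endloop
 endfacet
 facet normal 0.446 0.805 0.390
  outer loop
   vertex 4.3 3.5 4.0
   vertex 3.5 5.3 1.2
   vertex 3.6 3.5 4.8
  endloop
 endfacet
 facet normal 0.816 0.389 0.428
  outer loop
   vertex 4.3 2.4 5.0
   vertex 5.1 0.5 5.2
   vertex 4.3 3.5 4.0
  endloop
 endfacet
 facet normal 0.646 0.514 0.565
  outer loop
   vertex 4.3 2.4 5.0
   vertex 4.3 3.5 4.0
   vertex 3.6 3.5 4.8
  endloop
 endfacet
 facet normal -0.101 0.062 0.993
  outer loop
   vertex 4.3 2.4 5.0
   vertex 0.2 3.7 4.5
   vertex 5.1 0.5 5.2
  endloop
 endfacet
 facet normal -0.080 0.129 0.988
  outer loop
   vertex 4.3 2.4 5.0
   vertex 3.6 3.5 4.8
   vertex 0.2 3.7 4.5
  endloop
 endfacet
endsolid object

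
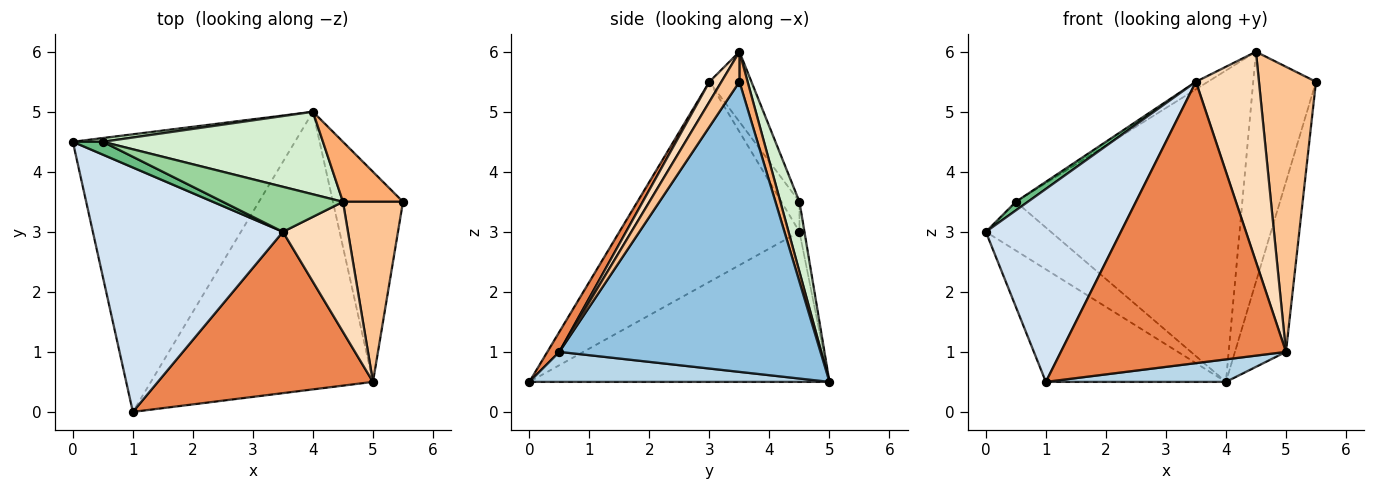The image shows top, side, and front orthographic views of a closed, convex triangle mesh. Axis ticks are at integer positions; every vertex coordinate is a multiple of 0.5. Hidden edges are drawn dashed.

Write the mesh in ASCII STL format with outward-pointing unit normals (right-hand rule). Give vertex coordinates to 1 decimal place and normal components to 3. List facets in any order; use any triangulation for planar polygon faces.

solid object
 facet normal -0.531 0.318 -0.785
  outer loop
   vertex 4.0 5.0 0.5
   vertex 1.0 0.0 0.5
   vertex 0.0 4.5 3.0
  endloop
 endfacet
 facet normal 0.955 0.187 -0.231
  outer loop
   vertex 5.0 0.5 1.0
   vertex 4.0 5.0 0.5
   vertex 5.5 3.5 5.5
  endloop
 endfacet
 facet normal 0.133 -0.080 -0.988
  outer loop
   vertex 5.0 0.5 1.0
   vertex 1.0 0.0 0.5
   vertex 4.0 5.0 0.5
  endloop
 endfacet
 facet normal -0.637 -0.478 0.605
  outer loop
   vertex 3.5 3.0 5.5
   vertex 0.0 4.5 3.0
   vertex 1.0 0.0 0.5
  endloop
 endfacet
 facet normal 0.046 -0.867 0.497
  outer loop
   vertex 3.5 3.0 5.5
   vertex 1.0 0.0 0.5
   vertex 5.0 0.5 1.0
  endloop
 endfacet
 facet normal 0.125 0.960 0.250
  outer loop
   vertex 4.5 3.5 6.0
   vertex 5.5 3.5 5.5
   vertex 4.0 5.0 0.5
  endloop
 endfacet
 facet normal 0.258 -0.817 0.516
  outer loop
   vertex 4.5 3.5 6.0
   vertex 5.0 0.5 1.0
   vertex 5.5 3.5 5.5
  endloop
 endfacet
 facet normal 0.160 -0.839 0.520
  outer loop
   vertex 4.5 3.5 6.0
   vertex 3.5 3.0 5.5
   vertex 5.0 0.5 1.0
  endloop
 endfacet
 facet normal -0.640 -0.426 0.640
  outer loop
   vertex 0.5 4.5 3.5
   vertex 0.0 4.5 3.0
   vertex 3.5 3.0 5.5
  endloop
 endfacet
 facet normal -0.499 0.142 0.855
  outer loop
   vertex 0.5 4.5 3.5
   vertex 3.5 3.0 5.5
   vertex 4.5 3.5 6.0
  endloop
 endfacet
 facet normal -0.076 0.994 0.076
  outer loop
   vertex 0.5 4.5 3.5
   vertex 4.0 5.0 0.5
   vertex 0.0 4.5 3.0
  endloop
 endfacet
 facet normal 0.081 0.963 0.255
  outer loop
   vertex 0.5 4.5 3.5
   vertex 4.5 3.5 6.0
   vertex 4.0 5.0 0.5
  endloop
 endfacet
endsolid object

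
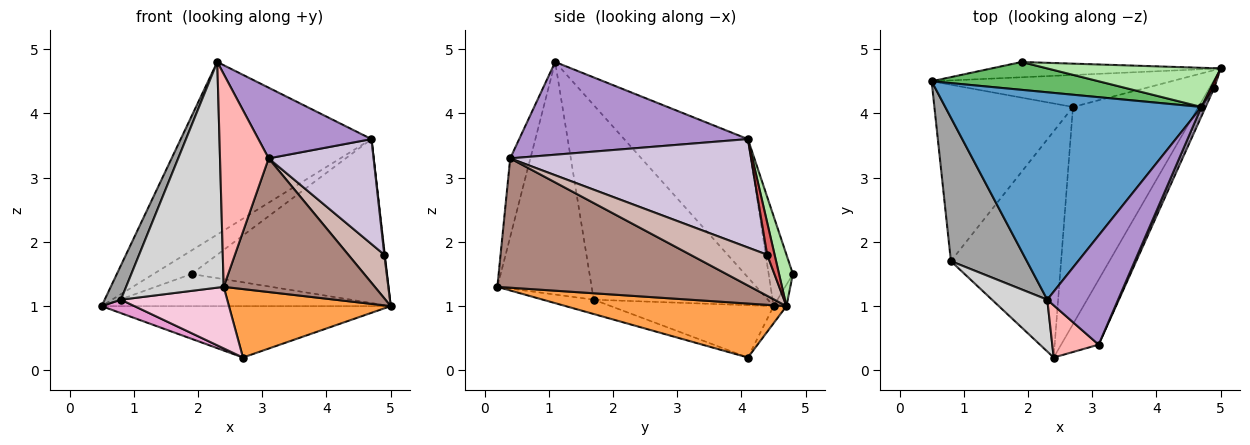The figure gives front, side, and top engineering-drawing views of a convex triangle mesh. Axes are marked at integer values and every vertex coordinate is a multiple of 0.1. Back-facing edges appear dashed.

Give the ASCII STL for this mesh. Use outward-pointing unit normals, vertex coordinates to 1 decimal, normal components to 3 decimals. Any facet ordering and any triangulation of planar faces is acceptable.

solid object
 facet normal -0.383 0.591 0.710
  outer loop
   vertex 4.7 4.1 3.6
   vertex 0.5 4.5 1.0
   vertex 2.3 1.1 4.8
  endloop
 endfacet
 facet normal -0.038 0.848 -0.528
  outer loop
   vertex 2.7 4.1 0.2
   vertex 0.5 4.5 1.0
   vertex 5.0 4.7 1.0
  endloop
 endfacet
 facet normal 0.379 -0.278 -0.882
  outer loop
   vertex 2.7 4.1 0.2
   vertex 5.0 4.7 1.0
   vertex 2.4 0.2 1.3
  endloop
 endfacet
 facet normal -0.040 0.902 -0.429
  outer loop
   vertex 1.9 4.8 1.5
   vertex 5.0 4.7 1.0
   vertex 0.5 4.5 1.0
  endloop
 endfacet
 facet normal -0.380 0.597 0.706
  outer loop
   vertex 1.9 4.8 1.5
   vertex 0.5 4.5 1.0
   vertex 4.7 4.1 3.6
  endloop
 endfacet
 facet normal 0.069 0.970 0.232
  outer loop
   vertex 1.9 4.8 1.5
   vertex 4.7 4.1 3.6
   vertex 5.0 4.7 1.0
  endloop
 endfacet
 facet normal 0.993 -0.066 0.099
  outer loop
   vertex 4.9 4.4 1.8
   vertex 5.0 4.7 1.0
   vertex 4.7 4.1 3.6
  endloop
 endfacet
 facet normal -0.374 -0.901 0.221
  outer loop
   vertex 3.1 0.4 3.3
   vertex 2.3 1.1 4.8
   vertex 2.4 0.2 1.3
  endloop
 endfacet
 facet normal 0.740 -0.366 0.565
  outer loop
   vertex 3.1 0.4 3.3
   vertex 4.7 4.1 3.6
   vertex 2.3 1.1 4.8
  endloop
 endfacet
 facet normal 0.916 -0.399 0.035
  outer loop
   vertex 3.1 0.4 3.3
   vertex 4.9 4.4 1.8
   vertex 4.7 4.1 3.6
  endloop
 endfacet
 facet normal 0.833 -0.497 -0.242
  outer loop
   vertex 3.1 0.4 3.3
   vertex 2.4 0.2 1.3
   vertex 5.0 4.7 1.0
  endloop
 endfacet
 facet normal 0.904 -0.424 -0.046
  outer loop
   vertex 3.1 0.4 3.3
   vertex 5.0 4.7 1.0
   vertex 4.9 4.4 1.8
  endloop
 endfacet
 facet normal -0.352 -0.071 -0.933
  outer loop
   vertex 0.8 1.7 1.1
   vertex 0.5 4.5 1.0
   vertex 2.7 4.1 0.2
  endloop
 endfacet
 facet normal -0.125 -0.260 -0.957
  outer loop
   vertex 0.8 1.7 1.1
   vertex 2.7 4.1 0.2
   vertex 2.4 0.2 1.3
  endloop
 endfacet
 facet normal -0.928 -0.086 0.362
  outer loop
   vertex 0.8 1.7 1.1
   vertex 2.3 1.1 4.8
   vertex 0.5 4.5 1.0
  endloop
 endfacet
 facet normal -0.686 -0.710 0.163
  outer loop
   vertex 0.8 1.7 1.1
   vertex 2.4 0.2 1.3
   vertex 2.3 1.1 4.8
  endloop
 endfacet
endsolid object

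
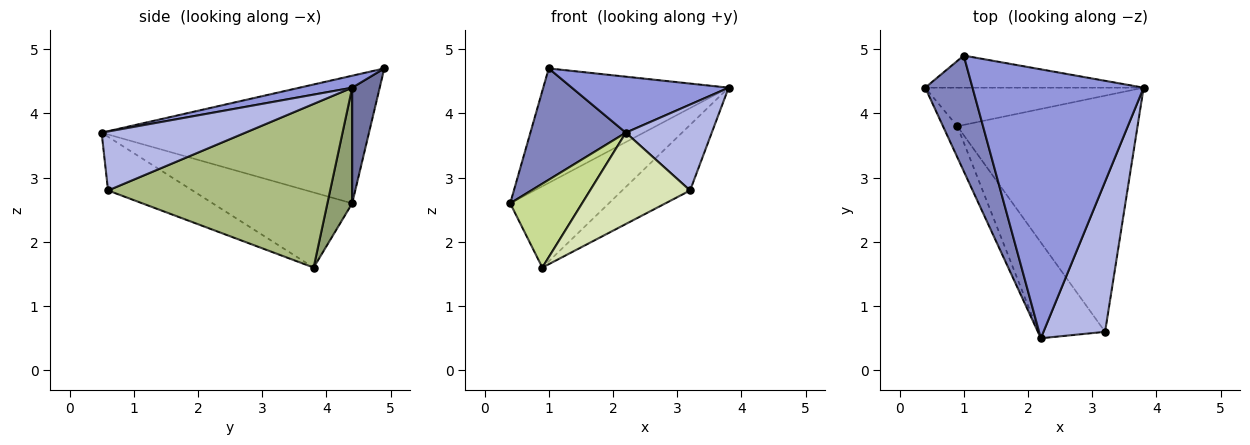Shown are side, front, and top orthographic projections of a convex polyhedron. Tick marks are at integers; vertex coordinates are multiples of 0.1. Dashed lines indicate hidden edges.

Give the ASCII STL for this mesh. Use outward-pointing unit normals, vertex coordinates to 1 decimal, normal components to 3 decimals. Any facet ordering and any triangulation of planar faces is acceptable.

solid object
 facet normal 0.142 0.953 -0.267
  outer loop
   vertex 1.0 4.9 4.7
   vertex 3.8 4.4 4.4
   vertex 0.4 4.4 2.6
  endloop
 endfacet
 facet normal -0.889 -0.317 0.330
  outer loop
   vertex 1.0 4.9 4.7
   vertex 0.4 4.4 2.6
   vertex 2.2 0.5 3.7
  endloop
 endfacet
 facet normal 0.068 -0.203 0.977
  outer loop
   vertex 1.0 4.9 4.7
   vertex 2.2 0.5 3.7
   vertex 3.8 4.4 4.4
  endloop
 endfacet
 facet normal 0.639 -0.382 0.668
  outer loop
   vertex 3.2 0.6 2.8
   vertex 3.8 4.4 4.4
   vertex 2.2 0.5 3.7
  endloop
 endfacet
 facet normal 0.221 0.881 -0.418
  outer loop
   vertex 0.9 3.8 1.6
   vertex 0.4 4.4 2.6
   vertex 3.8 4.4 4.4
  endloop
 endfacet
 facet normal 0.658 0.201 -0.725
  outer loop
   vertex 0.9 3.8 1.6
   vertex 3.8 4.4 4.4
   vertex 3.2 0.6 2.8
  endloop
 endfacet
 facet normal -0.876 -0.452 -0.167
  outer loop
   vertex 0.9 3.8 1.6
   vertex 2.2 0.5 3.7
   vertex 0.4 4.4 2.6
  endloop
 endfacet
 facet normal -0.503 -0.596 -0.625
  outer loop
   vertex 0.9 3.8 1.6
   vertex 3.2 0.6 2.8
   vertex 2.2 0.5 3.7
  endloop
 endfacet
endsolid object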